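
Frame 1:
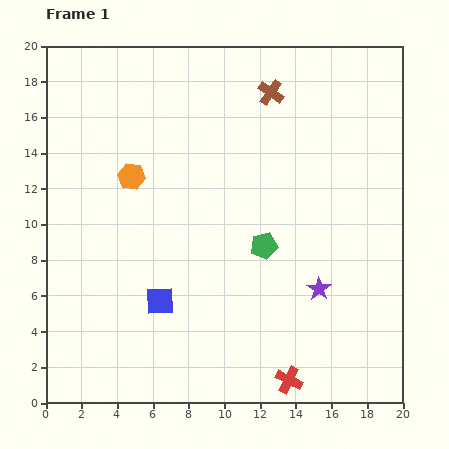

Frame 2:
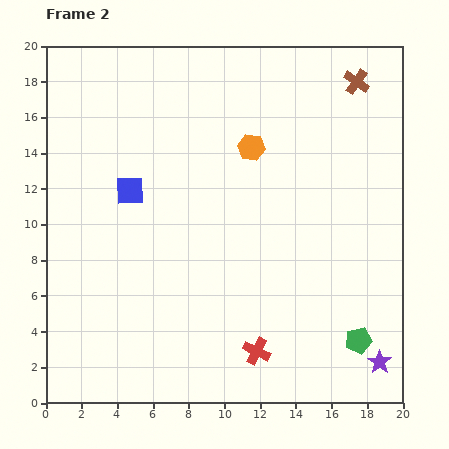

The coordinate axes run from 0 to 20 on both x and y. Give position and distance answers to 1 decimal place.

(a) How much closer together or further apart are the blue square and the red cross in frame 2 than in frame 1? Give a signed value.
+3.1

Distance in frame 1: 8.4. Distance in frame 2: 11.5.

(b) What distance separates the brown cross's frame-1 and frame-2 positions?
4.8

The brown cross moved from (12.6, 17.4) to (17.4, 18.0), a distance of √(4.8² + 0.6²) ≈ 4.8.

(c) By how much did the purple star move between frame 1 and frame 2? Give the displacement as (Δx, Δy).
(3.4, -4.1)

The purple star was at (15.3, 6.4) in frame 1 and (18.7, 2.3) in frame 2.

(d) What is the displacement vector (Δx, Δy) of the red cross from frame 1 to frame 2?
(-1.8, 1.6)

The red cross was at (13.6, 1.3) in frame 1 and (11.8, 2.9) in frame 2.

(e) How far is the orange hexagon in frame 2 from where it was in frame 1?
6.9

The orange hexagon moved from (4.8, 12.7) to (11.5, 14.3), a distance of √(6.7² + 1.6²) ≈ 6.9.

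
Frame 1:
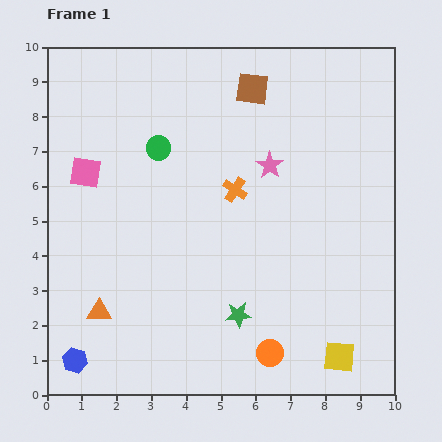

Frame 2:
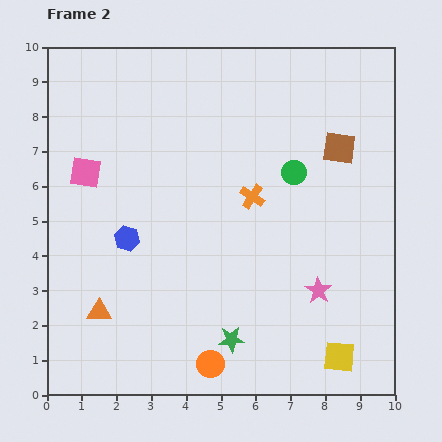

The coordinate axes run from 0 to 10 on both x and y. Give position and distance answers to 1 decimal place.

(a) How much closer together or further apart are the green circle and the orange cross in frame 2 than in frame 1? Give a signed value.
-1.1

Distance in frame 1: 2.5. Distance in frame 2: 1.4.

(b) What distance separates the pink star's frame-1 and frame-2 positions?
3.9

The pink star moved from (6.4, 6.6) to (7.8, 3.0), a distance of √(1.4² + 3.6²) ≈ 3.9.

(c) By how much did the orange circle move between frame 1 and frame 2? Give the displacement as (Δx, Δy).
(-1.7, -0.3)

The orange circle was at (6.4, 1.2) in frame 1 and (4.7, 0.9) in frame 2.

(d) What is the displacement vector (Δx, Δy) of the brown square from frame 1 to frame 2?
(2.5, -1.7)

The brown square was at (5.9, 8.8) in frame 1 and (8.4, 7.1) in frame 2.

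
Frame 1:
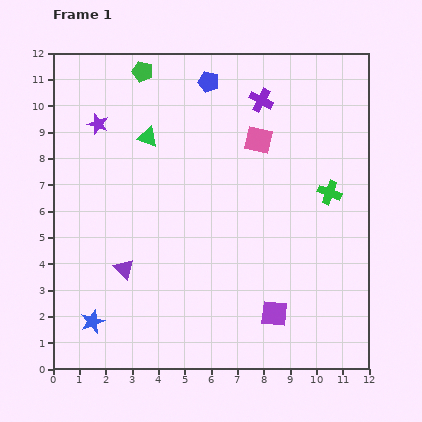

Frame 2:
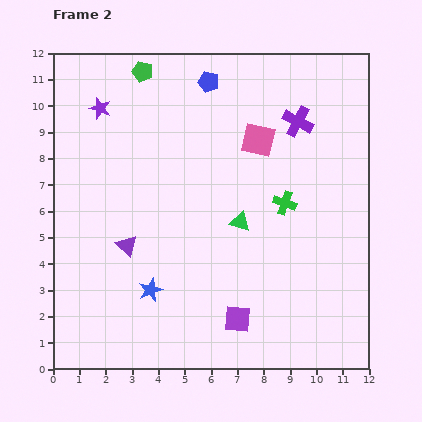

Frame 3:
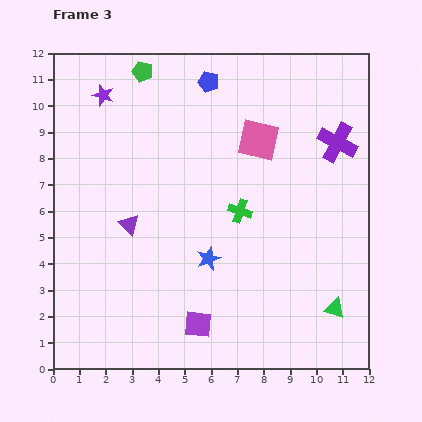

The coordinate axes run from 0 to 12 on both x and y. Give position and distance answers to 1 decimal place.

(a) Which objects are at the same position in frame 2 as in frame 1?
the green pentagon, the pink square, the blue pentagon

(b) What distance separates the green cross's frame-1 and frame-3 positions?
3.5

The green cross moved from (10.5, 6.7) to (7.1, 6.0), a distance of √(3.4² + 0.7²) ≈ 3.5.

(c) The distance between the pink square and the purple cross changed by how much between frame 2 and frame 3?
+1.3

Distance in frame 2: 1.7. Distance in frame 3: 3.0.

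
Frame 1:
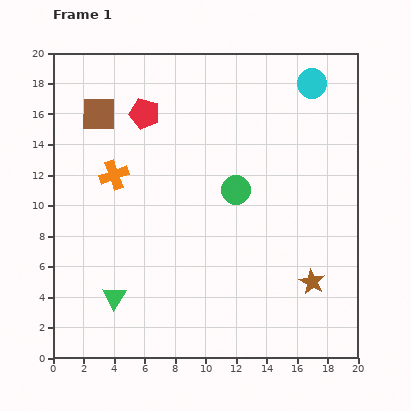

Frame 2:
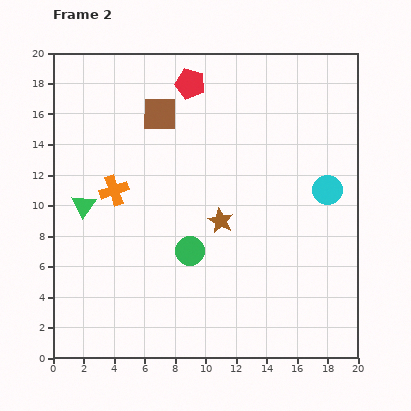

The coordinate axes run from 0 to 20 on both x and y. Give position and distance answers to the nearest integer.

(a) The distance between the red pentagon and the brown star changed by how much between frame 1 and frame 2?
-7

Distance in frame 1: 16. Distance in frame 2: 9.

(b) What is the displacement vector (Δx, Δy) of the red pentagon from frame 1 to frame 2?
(3, 2)

The red pentagon was at (6, 16) in frame 1 and (9, 18) in frame 2.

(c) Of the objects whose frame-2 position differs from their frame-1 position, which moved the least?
the orange cross

(moved 1)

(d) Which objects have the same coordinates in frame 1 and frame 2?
none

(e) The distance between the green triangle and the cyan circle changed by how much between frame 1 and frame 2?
-3

Distance in frame 1: 19. Distance in frame 2: 16.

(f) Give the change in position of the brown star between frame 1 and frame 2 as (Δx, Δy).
(-6, 4)

The brown star was at (17, 5) in frame 1 and (11, 9) in frame 2.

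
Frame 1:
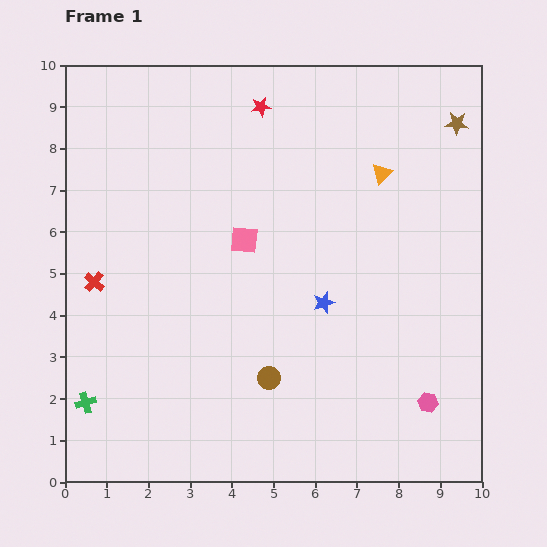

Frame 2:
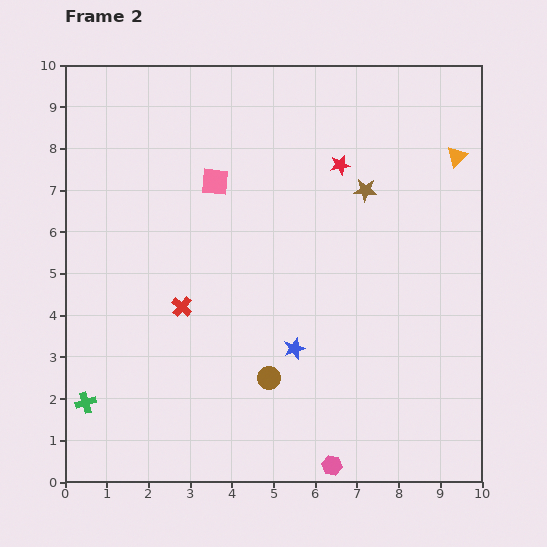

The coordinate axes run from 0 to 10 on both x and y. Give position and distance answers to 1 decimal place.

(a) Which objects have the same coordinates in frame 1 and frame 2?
the green cross, the brown circle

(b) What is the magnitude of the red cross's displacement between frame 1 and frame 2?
2.2

The red cross moved from (0.7, 4.8) to (2.8, 4.2), a distance of √(2.1² + 0.6²) ≈ 2.2.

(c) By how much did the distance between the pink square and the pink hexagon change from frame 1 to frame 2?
+1.5

Distance in frame 1: 5.9. Distance in frame 2: 7.4.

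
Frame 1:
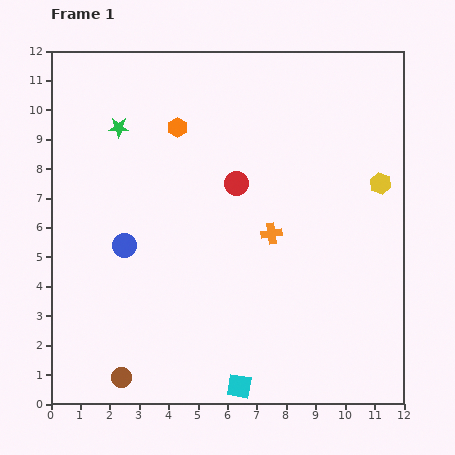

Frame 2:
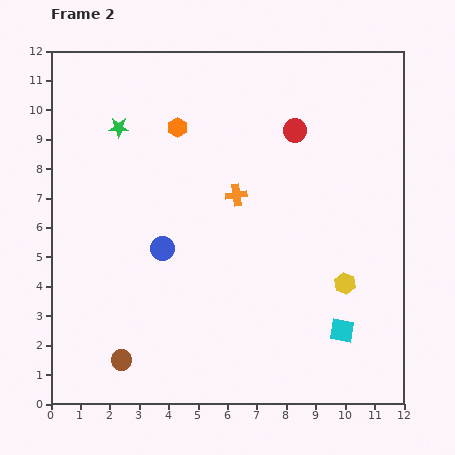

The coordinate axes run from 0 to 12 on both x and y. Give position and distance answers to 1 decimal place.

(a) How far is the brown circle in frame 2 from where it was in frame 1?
0.6

The brown circle moved from (2.4, 0.9) to (2.4, 1.5), a distance of √(0.0² + 0.6²) ≈ 0.6.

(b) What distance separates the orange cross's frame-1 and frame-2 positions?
1.8

The orange cross moved from (7.5, 5.8) to (6.3, 7.1), a distance of √(1.2² + 1.3²) ≈ 1.8.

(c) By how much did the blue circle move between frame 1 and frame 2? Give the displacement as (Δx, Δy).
(1.3, -0.1)

The blue circle was at (2.5, 5.4) in frame 1 and (3.8, 5.3) in frame 2.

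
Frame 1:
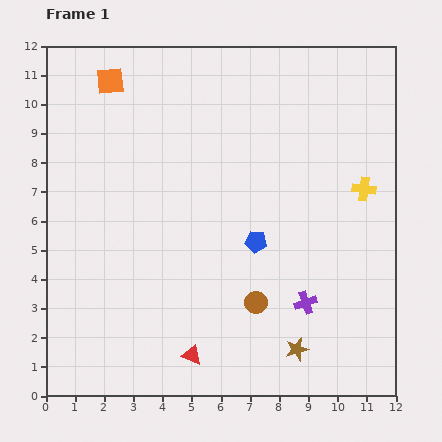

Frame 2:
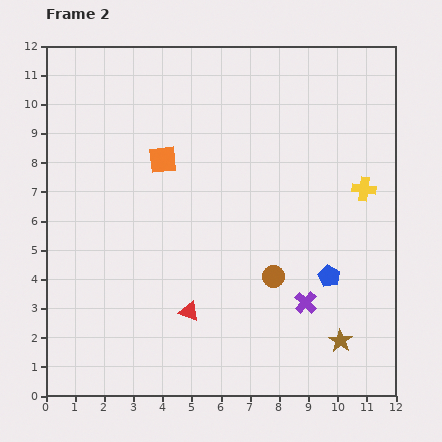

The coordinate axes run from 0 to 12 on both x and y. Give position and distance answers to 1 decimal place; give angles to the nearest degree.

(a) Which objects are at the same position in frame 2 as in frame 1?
the yellow cross, the purple cross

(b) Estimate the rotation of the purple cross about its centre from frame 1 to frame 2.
28° counter-clockwise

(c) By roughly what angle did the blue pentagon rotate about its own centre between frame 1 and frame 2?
21° clockwise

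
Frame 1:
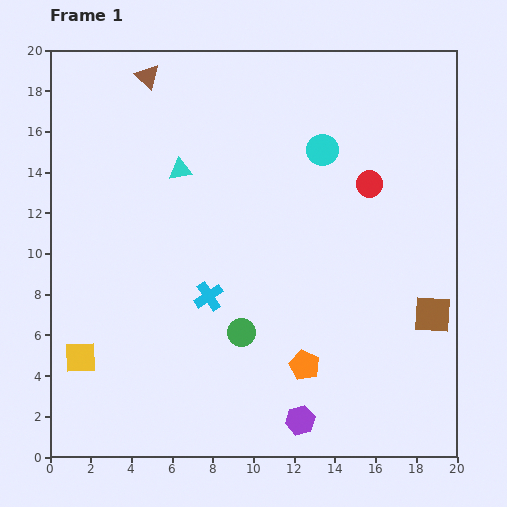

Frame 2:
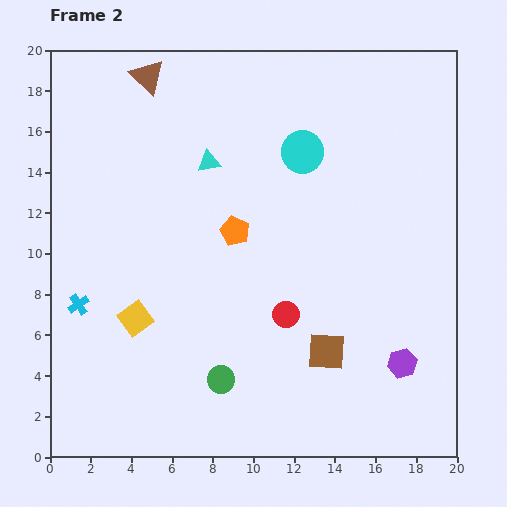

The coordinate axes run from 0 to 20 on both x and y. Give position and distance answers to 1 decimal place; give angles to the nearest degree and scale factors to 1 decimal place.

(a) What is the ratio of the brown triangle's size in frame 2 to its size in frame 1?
1.4×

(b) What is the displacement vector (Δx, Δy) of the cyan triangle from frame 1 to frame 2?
(1.4, 0.4)

The cyan triangle was at (6.4, 14.1) in frame 1 and (7.8, 14.5) in frame 2.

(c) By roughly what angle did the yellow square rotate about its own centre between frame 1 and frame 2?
33° counter-clockwise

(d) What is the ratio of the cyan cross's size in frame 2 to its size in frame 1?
0.7×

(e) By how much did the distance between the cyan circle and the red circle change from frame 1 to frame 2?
+5.1

Distance in frame 1: 2.9. Distance in frame 2: 8.0.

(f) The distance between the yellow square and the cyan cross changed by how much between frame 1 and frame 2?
-4.1

Distance in frame 1: 7.0. Distance in frame 2: 2.9.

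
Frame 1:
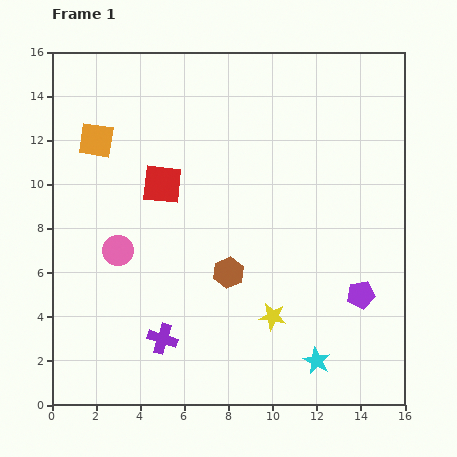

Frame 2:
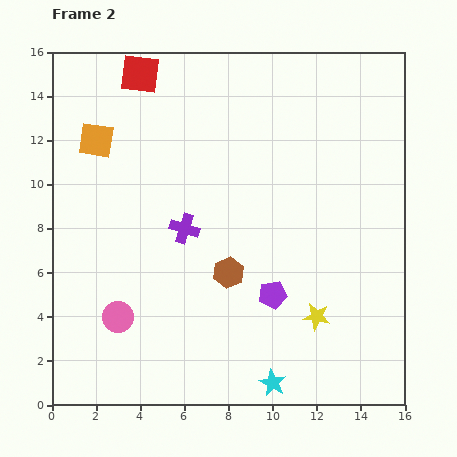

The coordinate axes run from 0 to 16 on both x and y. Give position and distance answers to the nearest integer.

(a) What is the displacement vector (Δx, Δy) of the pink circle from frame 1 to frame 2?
(0, -3)

The pink circle was at (3, 7) in frame 1 and (3, 4) in frame 2.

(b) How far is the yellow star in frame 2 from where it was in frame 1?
2

The yellow star moved from (10, 4) to (12, 4), a distance of √(2² + 0²) ≈ 2.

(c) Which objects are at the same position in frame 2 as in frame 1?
the brown hexagon, the orange square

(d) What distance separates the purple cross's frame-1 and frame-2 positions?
5

The purple cross moved from (5, 3) to (6, 8), a distance of √(1² + 5²) ≈ 5.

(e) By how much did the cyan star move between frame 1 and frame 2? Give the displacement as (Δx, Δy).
(-2, -1)

The cyan star was at (12, 2) in frame 1 and (10, 1) in frame 2.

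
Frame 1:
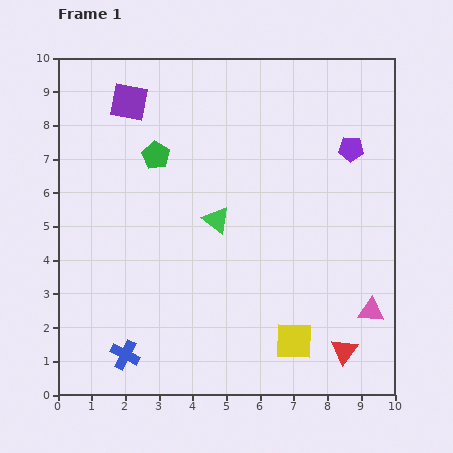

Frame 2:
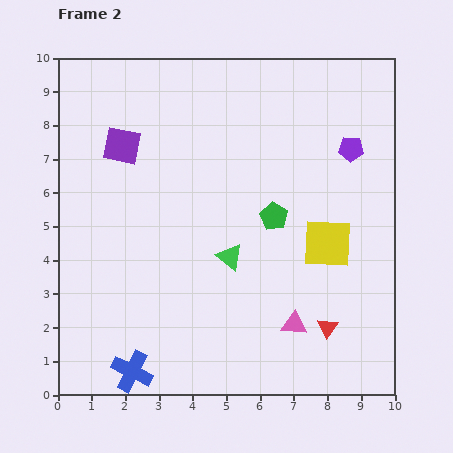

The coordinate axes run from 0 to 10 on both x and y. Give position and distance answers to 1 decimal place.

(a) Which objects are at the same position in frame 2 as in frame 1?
the purple pentagon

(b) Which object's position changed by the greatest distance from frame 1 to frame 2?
the green pentagon

(moved 3.9; next 3.1)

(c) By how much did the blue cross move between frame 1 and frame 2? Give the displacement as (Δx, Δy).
(0.2, -0.5)

The blue cross was at (2.0, 1.2) in frame 1 and (2.2, 0.7) in frame 2.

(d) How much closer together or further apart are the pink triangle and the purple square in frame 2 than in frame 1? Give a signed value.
-2.1

Distance in frame 1: 9.5. Distance in frame 2: 7.4.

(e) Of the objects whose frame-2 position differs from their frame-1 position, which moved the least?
the blue cross

(moved 0.5)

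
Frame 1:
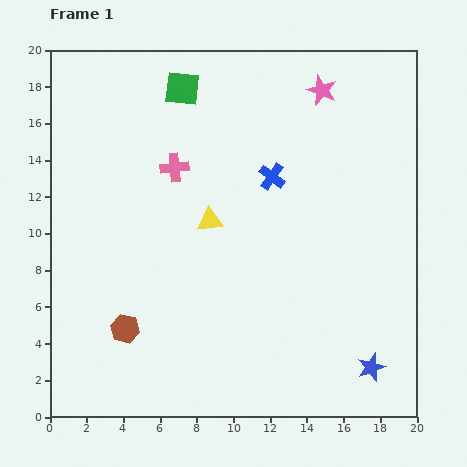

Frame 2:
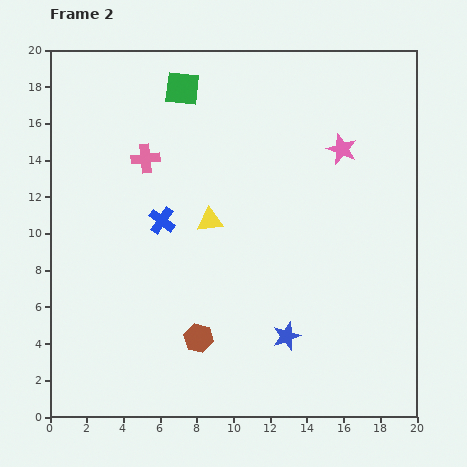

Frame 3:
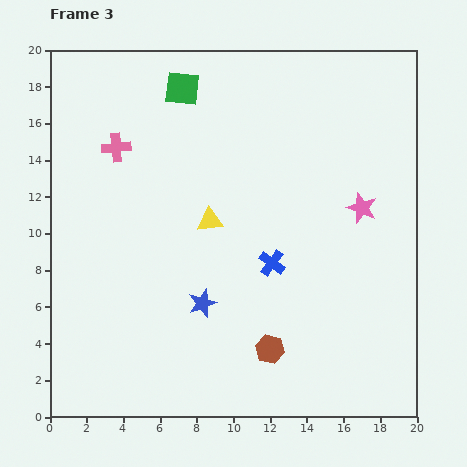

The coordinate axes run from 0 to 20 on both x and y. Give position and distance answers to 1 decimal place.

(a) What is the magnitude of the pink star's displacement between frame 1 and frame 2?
3.4

The pink star moved from (14.8, 17.8) to (15.9, 14.6), a distance of √(1.1² + 3.2²) ≈ 3.4.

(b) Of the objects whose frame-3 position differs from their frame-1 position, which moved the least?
the pink cross

(moved 3.4)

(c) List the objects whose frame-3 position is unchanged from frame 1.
the green square, the yellow triangle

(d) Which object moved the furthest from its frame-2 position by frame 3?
the blue cross

(moved 6.4; next 4.9)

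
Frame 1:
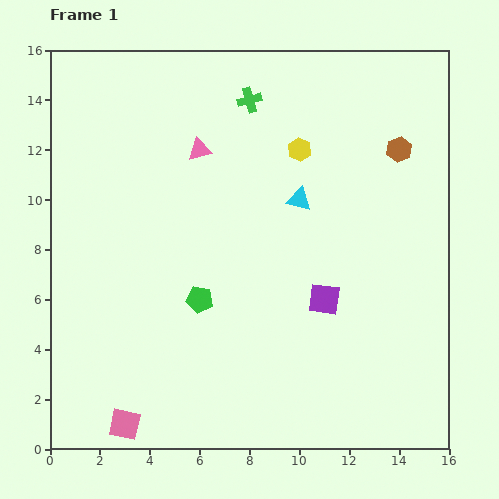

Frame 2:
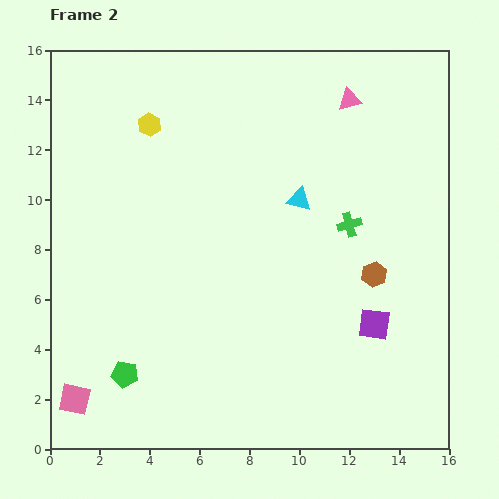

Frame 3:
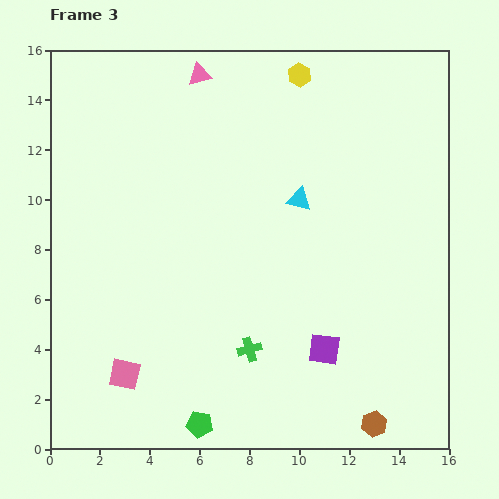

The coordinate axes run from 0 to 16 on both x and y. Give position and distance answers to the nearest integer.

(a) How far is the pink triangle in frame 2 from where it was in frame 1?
6

The pink triangle moved from (6, 12) to (12, 14), a distance of √(6² + 2²) ≈ 6.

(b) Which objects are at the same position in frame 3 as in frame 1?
the cyan triangle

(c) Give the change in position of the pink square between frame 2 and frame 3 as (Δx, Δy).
(2, 1)

The pink square was at (1, 2) in frame 2 and (3, 3) in frame 3.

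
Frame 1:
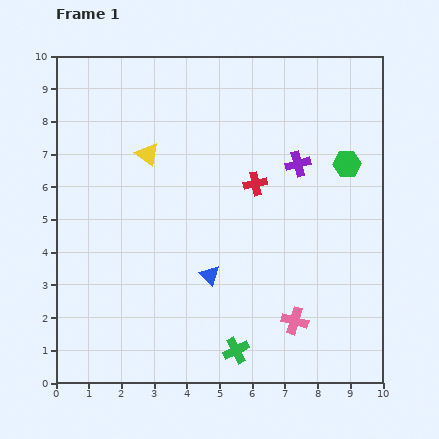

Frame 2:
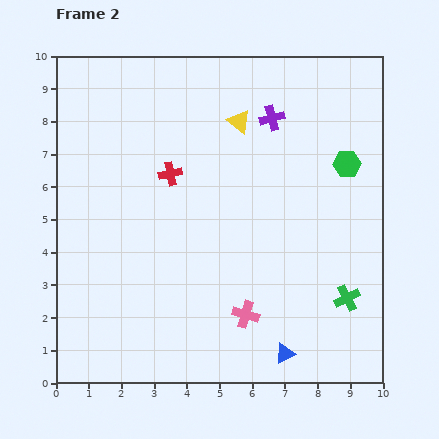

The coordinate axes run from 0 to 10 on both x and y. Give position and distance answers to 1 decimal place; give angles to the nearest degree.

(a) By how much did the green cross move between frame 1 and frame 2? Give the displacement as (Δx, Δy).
(3.4, 1.6)

The green cross was at (5.5, 1.0) in frame 1 and (8.9, 2.6) in frame 2.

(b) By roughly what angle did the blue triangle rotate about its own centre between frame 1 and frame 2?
48° clockwise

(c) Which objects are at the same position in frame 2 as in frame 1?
the green hexagon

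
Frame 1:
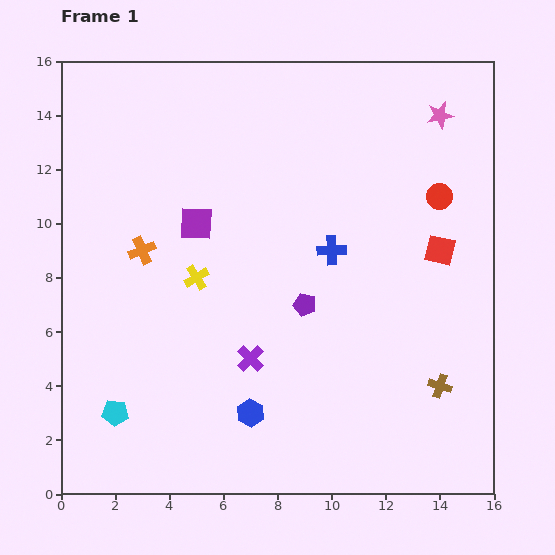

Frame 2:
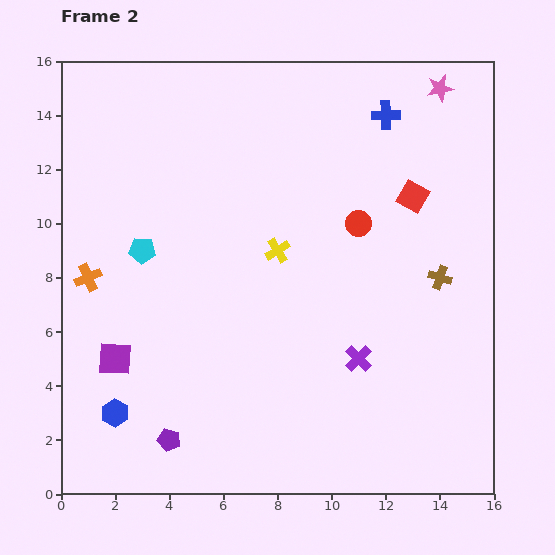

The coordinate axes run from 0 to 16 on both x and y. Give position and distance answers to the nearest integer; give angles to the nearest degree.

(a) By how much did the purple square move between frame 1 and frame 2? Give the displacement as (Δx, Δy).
(-3, -5)

The purple square was at (5, 10) in frame 1 and (2, 5) in frame 2.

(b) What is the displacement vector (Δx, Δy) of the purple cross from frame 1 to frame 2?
(4, 0)

The purple cross was at (7, 5) in frame 1 and (11, 5) in frame 2.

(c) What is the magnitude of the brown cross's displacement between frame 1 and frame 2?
4

The brown cross moved from (14, 4) to (14, 8), a distance of √(0² + 4²) ≈ 4.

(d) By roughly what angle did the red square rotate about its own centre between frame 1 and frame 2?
17° clockwise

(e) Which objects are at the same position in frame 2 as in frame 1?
none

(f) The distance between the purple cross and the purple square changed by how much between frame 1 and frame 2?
+4

Distance in frame 1: 5. Distance in frame 2: 9.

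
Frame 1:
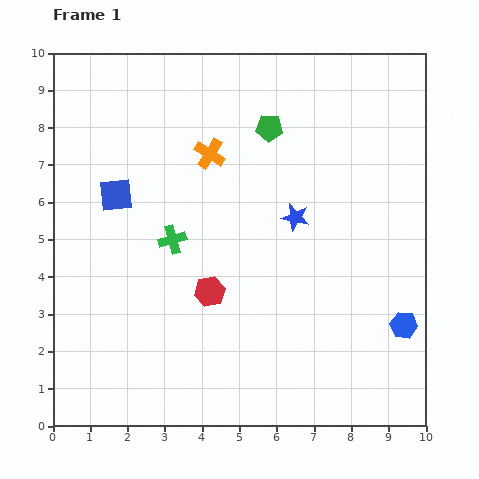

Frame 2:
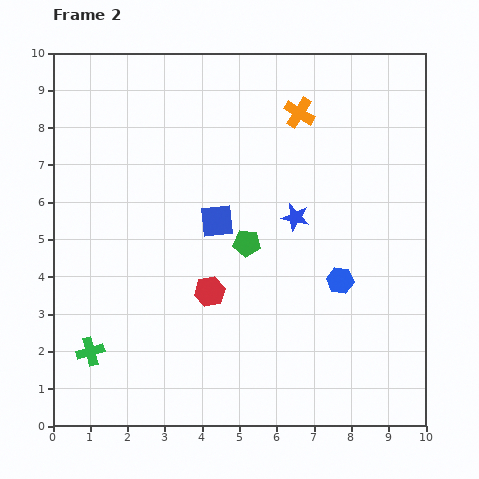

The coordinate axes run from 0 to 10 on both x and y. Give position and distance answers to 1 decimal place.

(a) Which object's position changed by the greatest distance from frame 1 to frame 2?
the green cross

(moved 3.7; next 3.2)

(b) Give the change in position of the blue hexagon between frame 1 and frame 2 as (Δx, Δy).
(-1.7, 1.2)

The blue hexagon was at (9.4, 2.7) in frame 1 and (7.7, 3.9) in frame 2.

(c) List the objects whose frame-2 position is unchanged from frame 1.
the blue star, the red hexagon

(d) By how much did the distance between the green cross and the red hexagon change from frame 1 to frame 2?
+1.9

Distance in frame 1: 1.7. Distance in frame 2: 3.6.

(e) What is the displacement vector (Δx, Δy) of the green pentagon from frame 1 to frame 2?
(-0.6, -3.1)

The green pentagon was at (5.8, 8.0) in frame 1 and (5.2, 4.9) in frame 2.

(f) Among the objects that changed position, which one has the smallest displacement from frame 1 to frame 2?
the blue hexagon

(moved 2.1)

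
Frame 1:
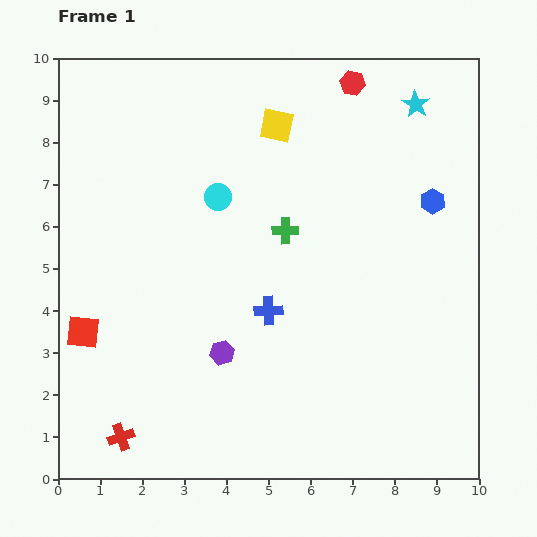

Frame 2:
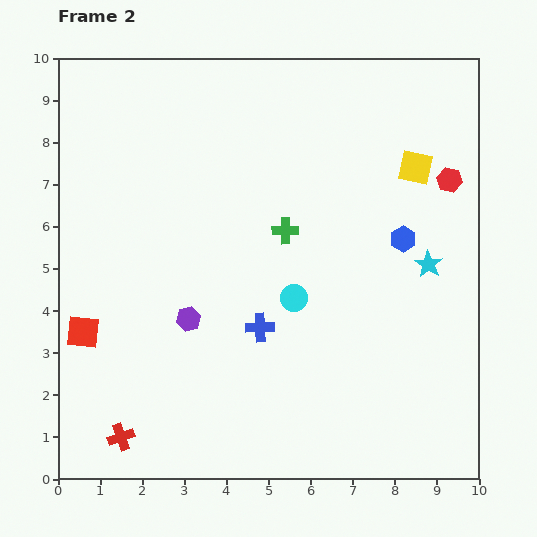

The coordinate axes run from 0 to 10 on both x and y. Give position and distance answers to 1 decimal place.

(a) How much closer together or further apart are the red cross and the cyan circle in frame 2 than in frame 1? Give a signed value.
-0.8

Distance in frame 1: 6.1. Distance in frame 2: 5.3.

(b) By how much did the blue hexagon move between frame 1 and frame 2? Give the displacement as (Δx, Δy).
(-0.7, -0.9)

The blue hexagon was at (8.9, 6.6) in frame 1 and (8.2, 5.7) in frame 2.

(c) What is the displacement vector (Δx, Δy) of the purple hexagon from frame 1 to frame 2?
(-0.8, 0.8)

The purple hexagon was at (3.9, 3.0) in frame 1 and (3.1, 3.8) in frame 2.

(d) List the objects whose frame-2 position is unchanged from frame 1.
the green cross, the red square, the red cross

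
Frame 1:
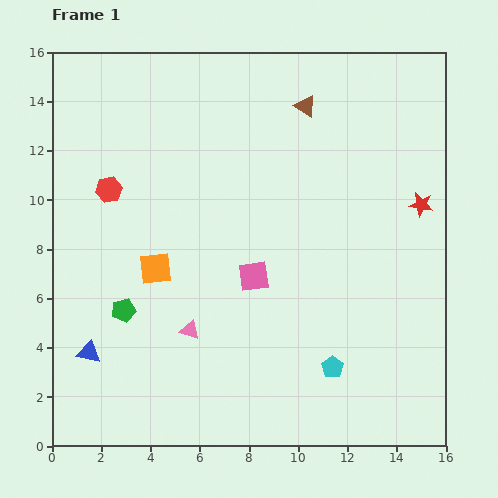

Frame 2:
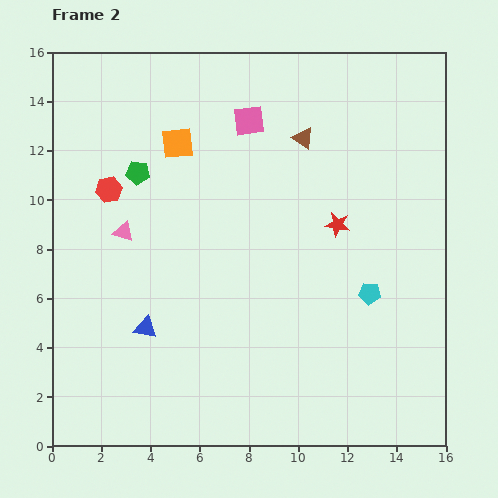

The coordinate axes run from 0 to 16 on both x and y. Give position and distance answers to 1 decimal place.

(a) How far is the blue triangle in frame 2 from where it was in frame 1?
2.5

The blue triangle moved from (1.5, 3.8) to (3.8, 4.8), a distance of √(2.3² + 1.0²) ≈ 2.5.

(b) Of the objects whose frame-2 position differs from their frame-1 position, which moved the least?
the brown triangle

(moved 1.3)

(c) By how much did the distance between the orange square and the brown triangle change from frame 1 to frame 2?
-3.9

Distance in frame 1: 9.0. Distance in frame 2: 5.1.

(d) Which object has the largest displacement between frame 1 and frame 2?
the pink square

(moved 6.3; next 5.6)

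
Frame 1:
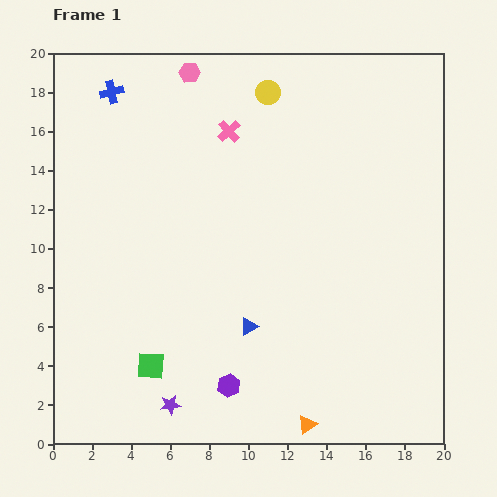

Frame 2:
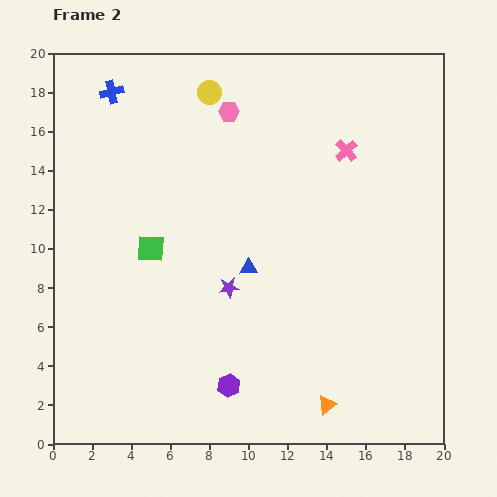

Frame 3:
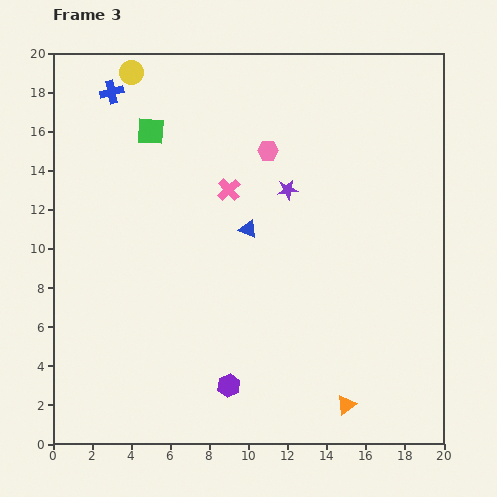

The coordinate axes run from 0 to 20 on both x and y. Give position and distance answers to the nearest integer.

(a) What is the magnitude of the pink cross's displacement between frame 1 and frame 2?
6

The pink cross moved from (9, 16) to (15, 15), a distance of √(6² + 1²) ≈ 6.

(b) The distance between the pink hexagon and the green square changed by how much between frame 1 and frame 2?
-7

Distance in frame 1: 15. Distance in frame 2: 8.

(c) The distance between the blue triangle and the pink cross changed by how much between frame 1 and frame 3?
-8

Distance in frame 1: 10. Distance in frame 3: 2.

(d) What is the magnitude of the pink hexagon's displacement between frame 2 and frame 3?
3

The pink hexagon moved from (9, 17) to (11, 15), a distance of √(2² + 2²) ≈ 3.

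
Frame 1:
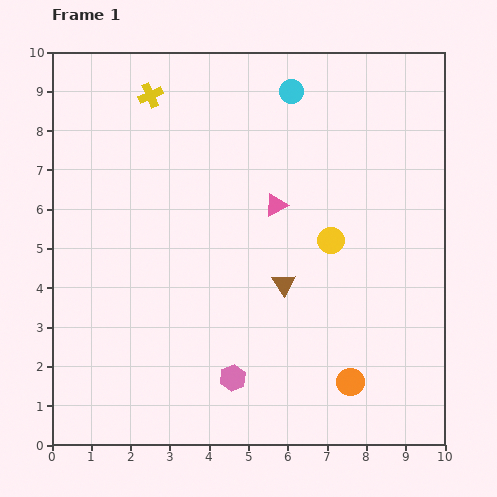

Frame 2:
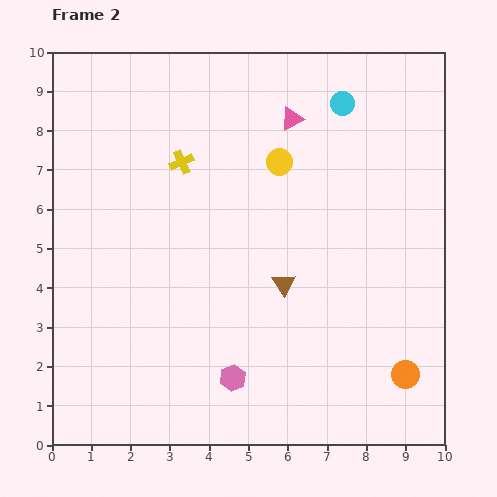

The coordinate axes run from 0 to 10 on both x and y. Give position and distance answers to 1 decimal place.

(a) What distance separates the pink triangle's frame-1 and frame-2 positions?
2.2

The pink triangle moved from (5.7, 6.1) to (6.1, 8.3), a distance of √(0.4² + 2.2²) ≈ 2.2.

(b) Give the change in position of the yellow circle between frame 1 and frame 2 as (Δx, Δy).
(-1.3, 2.0)

The yellow circle was at (7.1, 5.2) in frame 1 and (5.8, 7.2) in frame 2.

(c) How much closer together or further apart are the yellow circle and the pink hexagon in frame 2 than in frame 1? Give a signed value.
+1.3

Distance in frame 1: 4.3. Distance in frame 2: 5.6.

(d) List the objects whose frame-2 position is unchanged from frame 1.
the pink hexagon, the brown triangle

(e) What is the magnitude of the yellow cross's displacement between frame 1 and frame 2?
1.9

The yellow cross moved from (2.5, 8.9) to (3.3, 7.2), a distance of √(0.8² + 1.7²) ≈ 1.9.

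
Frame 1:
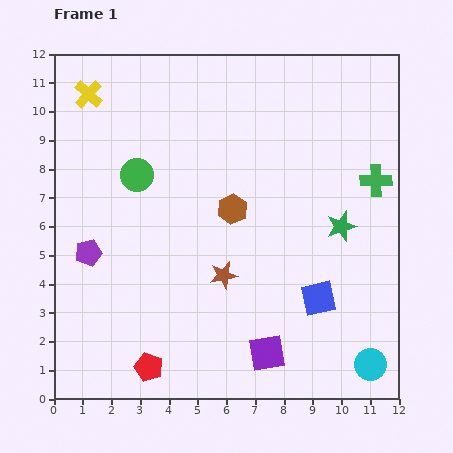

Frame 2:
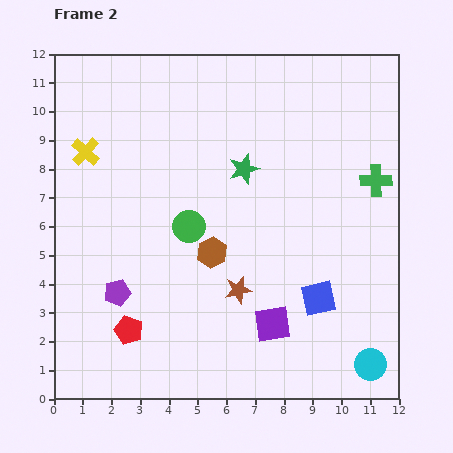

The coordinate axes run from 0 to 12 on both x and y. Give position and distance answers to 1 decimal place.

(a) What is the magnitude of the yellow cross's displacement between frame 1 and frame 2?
2.0

The yellow cross moved from (1.2, 10.6) to (1.1, 8.6), a distance of √(0.1² + 2.0²) ≈ 2.0.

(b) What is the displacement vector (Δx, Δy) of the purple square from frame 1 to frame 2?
(0.2, 1.0)

The purple square was at (7.4, 1.6) in frame 1 and (7.6, 2.6) in frame 2.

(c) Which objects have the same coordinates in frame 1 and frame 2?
the blue square, the green cross, the cyan circle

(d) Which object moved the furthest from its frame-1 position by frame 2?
the green star

(moved 3.9; next 2.5)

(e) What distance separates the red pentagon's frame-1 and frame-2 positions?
1.5

The red pentagon moved from (3.3, 1.1) to (2.6, 2.4), a distance of √(0.7² + 1.3²) ≈ 1.5.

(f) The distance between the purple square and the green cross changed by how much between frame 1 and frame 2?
-0.9

Distance in frame 1: 7.1. Distance in frame 2: 6.2.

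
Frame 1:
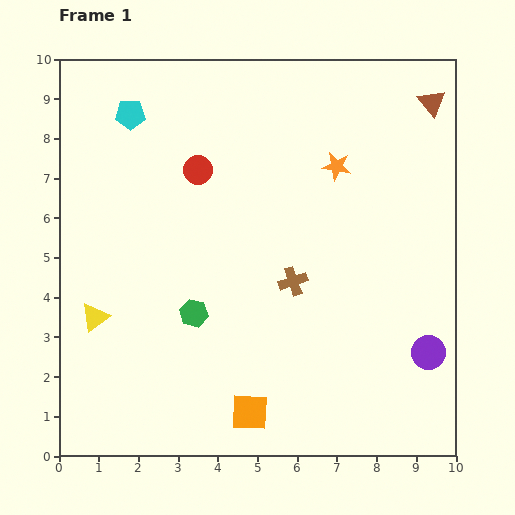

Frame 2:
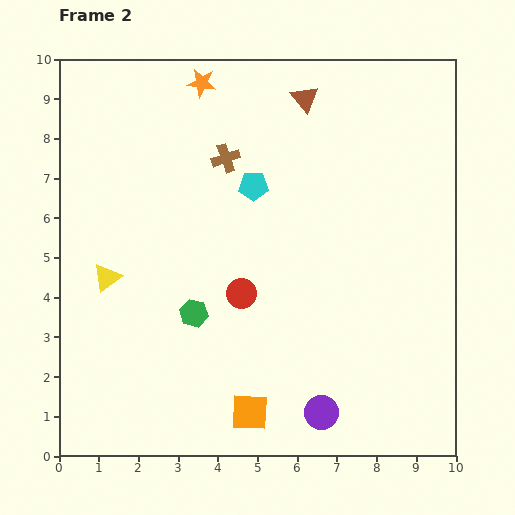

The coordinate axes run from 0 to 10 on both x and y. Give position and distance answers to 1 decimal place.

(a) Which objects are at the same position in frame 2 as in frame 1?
the orange square, the green hexagon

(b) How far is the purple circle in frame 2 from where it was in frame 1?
3.1

The purple circle moved from (9.3, 2.6) to (6.6, 1.1), a distance of √(2.7² + 1.5²) ≈ 3.1.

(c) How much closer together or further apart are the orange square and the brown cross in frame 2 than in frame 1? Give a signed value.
+2.9

Distance in frame 1: 3.5. Distance in frame 2: 6.4.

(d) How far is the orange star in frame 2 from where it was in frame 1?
4.0

The orange star moved from (7.0, 7.3) to (3.6, 9.4), a distance of √(3.4² + 2.1²) ≈ 4.0.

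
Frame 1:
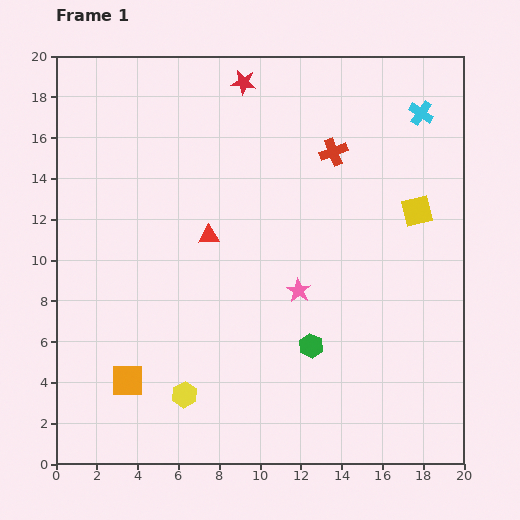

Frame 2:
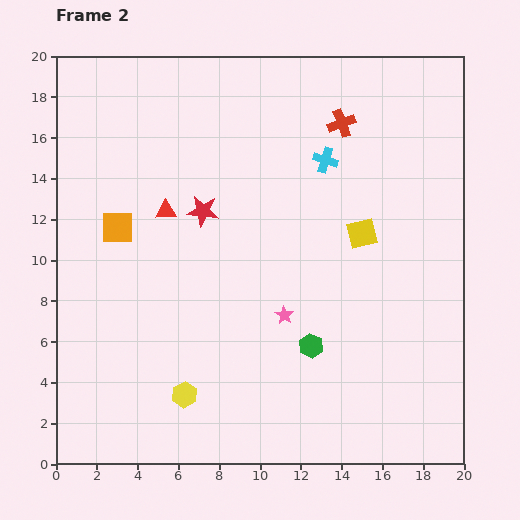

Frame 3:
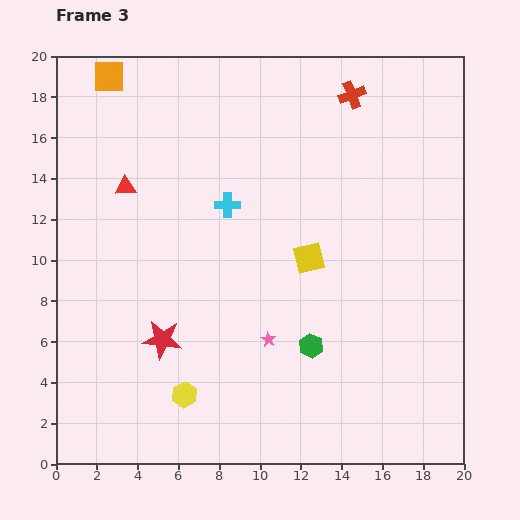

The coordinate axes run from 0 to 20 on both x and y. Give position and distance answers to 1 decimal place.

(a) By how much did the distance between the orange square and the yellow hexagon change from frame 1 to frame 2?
+5.9

Distance in frame 1: 2.9. Distance in frame 2: 8.8.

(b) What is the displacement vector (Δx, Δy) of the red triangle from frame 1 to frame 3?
(-4.1, 2.4)

The red triangle was at (7.5, 11.2) in frame 1 and (3.4, 13.6) in frame 3.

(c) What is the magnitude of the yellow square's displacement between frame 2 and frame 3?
2.9

The yellow square moved from (15.0, 11.3) to (12.4, 10.1), a distance of √(2.6² + 1.2²) ≈ 2.9.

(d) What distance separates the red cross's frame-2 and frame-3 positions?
1.5

The red cross moved from (14.0, 16.7) to (14.5, 18.1), a distance of √(0.5² + 1.4²) ≈ 1.5.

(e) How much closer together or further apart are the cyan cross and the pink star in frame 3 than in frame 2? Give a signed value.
-1.0

Distance in frame 2: 7.9. Distance in frame 3: 6.9.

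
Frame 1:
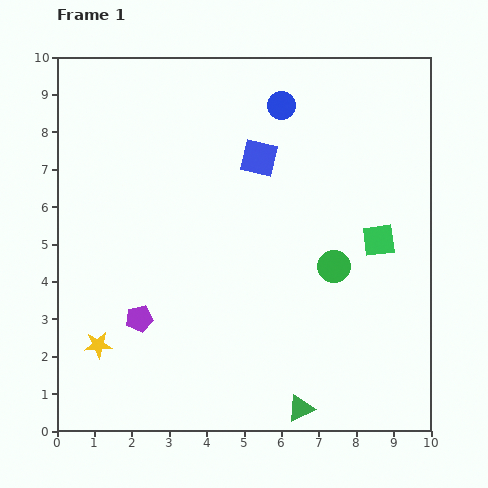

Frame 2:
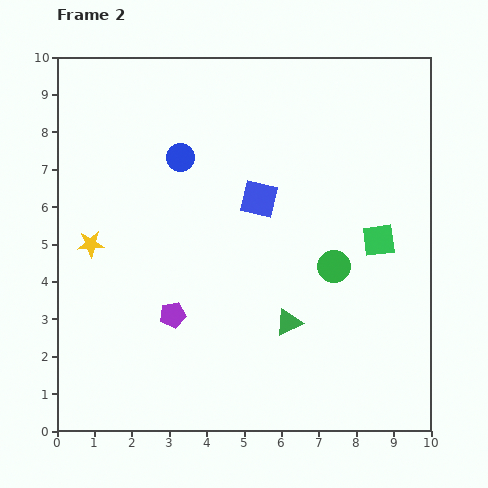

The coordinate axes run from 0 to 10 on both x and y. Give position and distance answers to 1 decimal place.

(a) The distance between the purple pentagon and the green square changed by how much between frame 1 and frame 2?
-0.8

Distance in frame 1: 6.7. Distance in frame 2: 5.9.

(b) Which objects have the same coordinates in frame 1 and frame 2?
the green square, the green circle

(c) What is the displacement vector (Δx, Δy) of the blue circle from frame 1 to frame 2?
(-2.7, -1.4)

The blue circle was at (6.0, 8.7) in frame 1 and (3.3, 7.3) in frame 2.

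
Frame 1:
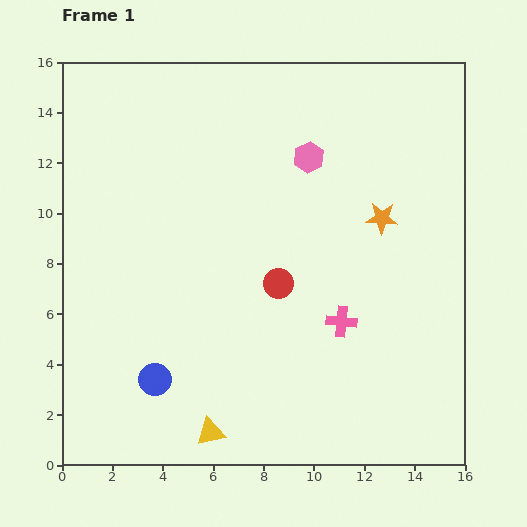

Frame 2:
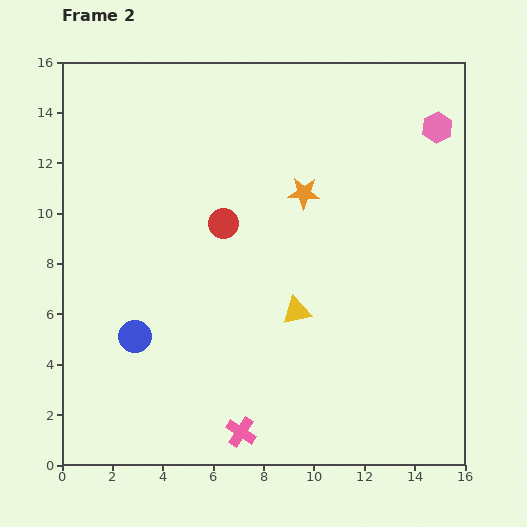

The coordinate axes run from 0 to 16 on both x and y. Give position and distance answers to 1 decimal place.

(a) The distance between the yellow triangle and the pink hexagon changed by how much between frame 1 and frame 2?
-2.4

Distance in frame 1: 11.6. Distance in frame 2: 9.2.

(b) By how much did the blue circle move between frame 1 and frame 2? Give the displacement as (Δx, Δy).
(-0.8, 1.7)

The blue circle was at (3.7, 3.4) in frame 1 and (2.9, 5.1) in frame 2.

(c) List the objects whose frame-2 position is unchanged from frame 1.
none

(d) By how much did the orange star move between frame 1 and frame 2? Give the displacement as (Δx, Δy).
(-3.1, 1.0)

The orange star was at (12.7, 9.8) in frame 1 and (9.6, 10.8) in frame 2.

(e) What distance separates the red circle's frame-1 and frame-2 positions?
3.3

The red circle moved from (8.6, 7.2) to (6.4, 9.6), a distance of √(2.2² + 2.4²) ≈ 3.3.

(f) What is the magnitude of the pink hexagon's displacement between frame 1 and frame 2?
5.2

The pink hexagon moved from (9.8, 12.2) to (14.9, 13.4), a distance of √(5.1² + 1.2²) ≈ 5.2.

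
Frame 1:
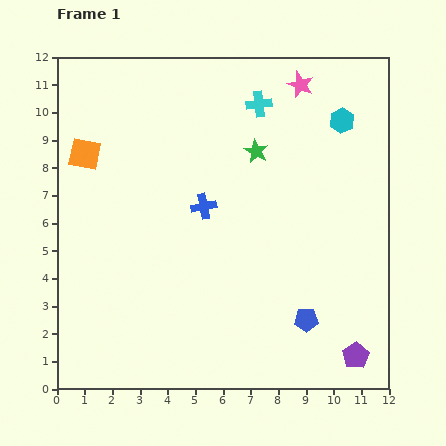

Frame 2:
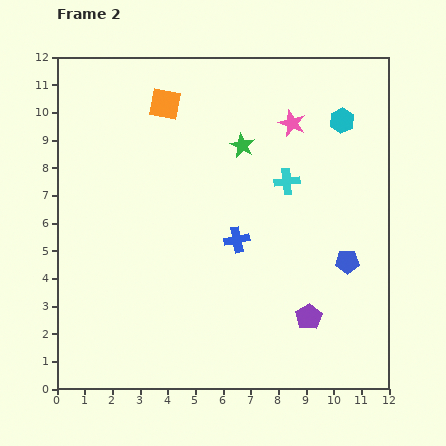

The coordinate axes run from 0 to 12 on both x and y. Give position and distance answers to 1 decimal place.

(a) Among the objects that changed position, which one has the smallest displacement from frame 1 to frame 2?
the green star

(moved 0.5)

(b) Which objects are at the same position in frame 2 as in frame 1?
the cyan hexagon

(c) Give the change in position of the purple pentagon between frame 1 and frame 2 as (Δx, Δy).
(-1.7, 1.4)

The purple pentagon was at (10.8, 1.2) in frame 1 and (9.1, 2.6) in frame 2.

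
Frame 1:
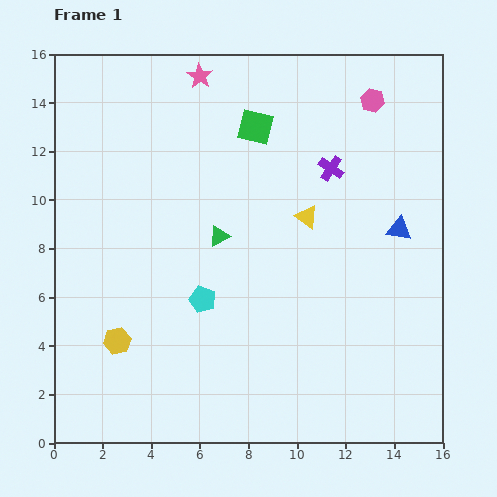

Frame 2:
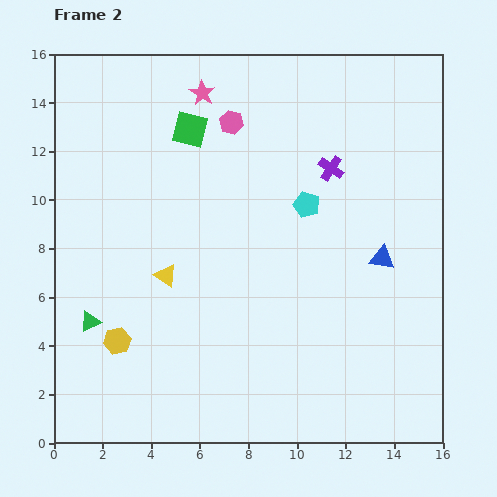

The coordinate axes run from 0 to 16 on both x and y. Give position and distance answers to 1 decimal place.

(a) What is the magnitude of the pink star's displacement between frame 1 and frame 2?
0.7

The pink star moved from (6.0, 15.1) to (6.1, 14.4), a distance of √(0.1² + 0.7²) ≈ 0.7.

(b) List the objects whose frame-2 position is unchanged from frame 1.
the purple cross, the yellow hexagon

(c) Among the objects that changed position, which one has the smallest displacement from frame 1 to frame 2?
the pink star

(moved 0.7)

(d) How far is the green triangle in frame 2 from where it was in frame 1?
6.4

The green triangle moved from (6.8, 8.5) to (1.5, 5.0), a distance of √(5.3² + 3.5²) ≈ 6.4.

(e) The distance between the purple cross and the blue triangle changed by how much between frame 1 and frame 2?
+0.5

Distance in frame 1: 3.8. Distance in frame 2: 4.3.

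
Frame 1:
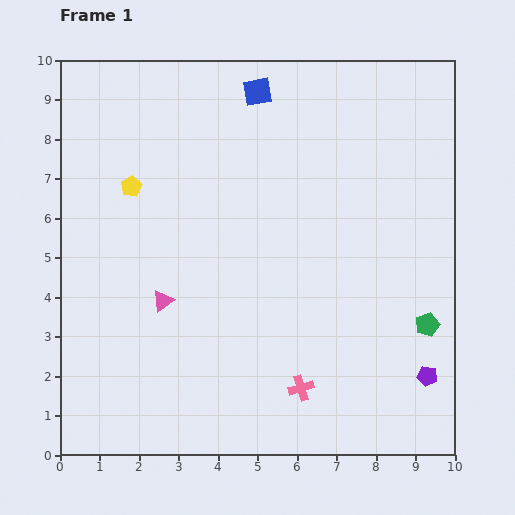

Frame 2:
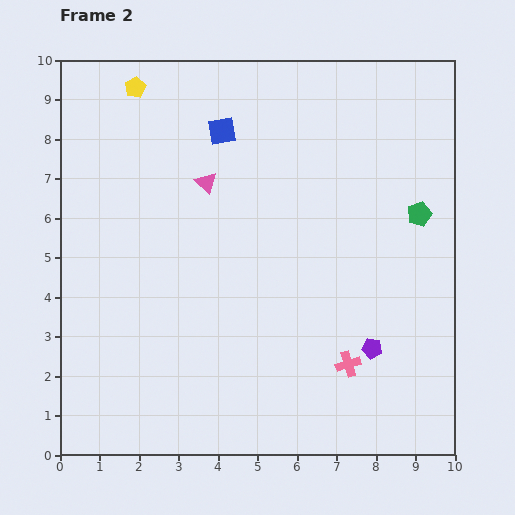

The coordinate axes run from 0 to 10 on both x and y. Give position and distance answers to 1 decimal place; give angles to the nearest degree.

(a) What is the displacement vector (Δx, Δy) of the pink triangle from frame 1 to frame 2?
(1.1, 3.0)

The pink triangle was at (2.6, 3.9) in frame 1 and (3.7, 6.9) in frame 2.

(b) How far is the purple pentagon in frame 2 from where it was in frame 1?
1.6

The purple pentagon moved from (9.3, 2.0) to (7.9, 2.7), a distance of √(1.4² + 0.7²) ≈ 1.6.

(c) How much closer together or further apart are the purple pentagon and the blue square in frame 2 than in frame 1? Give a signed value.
-1.7

Distance in frame 1: 8.4. Distance in frame 2: 6.7.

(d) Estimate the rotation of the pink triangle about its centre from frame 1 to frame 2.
38° counter-clockwise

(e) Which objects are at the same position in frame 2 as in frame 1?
none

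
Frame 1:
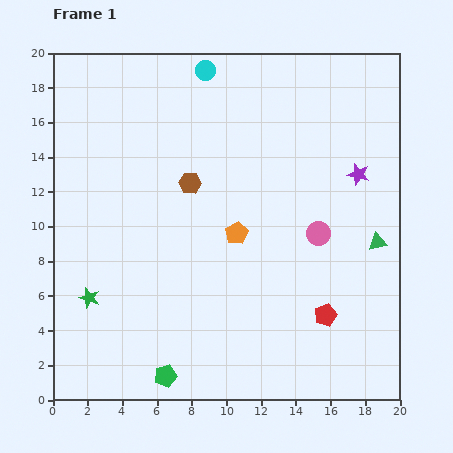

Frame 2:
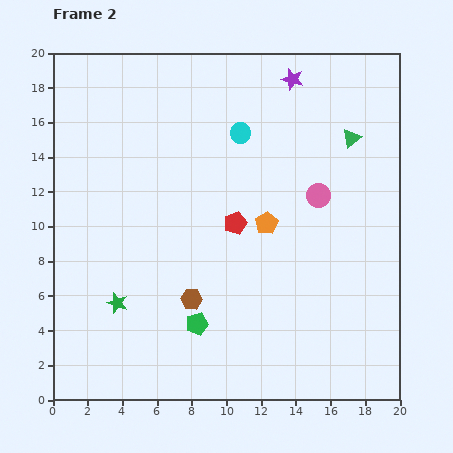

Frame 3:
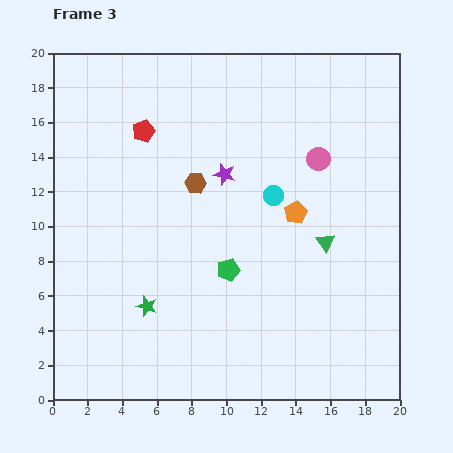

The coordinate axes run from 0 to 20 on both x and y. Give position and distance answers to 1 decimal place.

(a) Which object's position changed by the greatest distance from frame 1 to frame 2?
the red pentagon

(moved 7.4; next 6.7)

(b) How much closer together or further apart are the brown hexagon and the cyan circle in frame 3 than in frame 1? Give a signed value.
-2.0

Distance in frame 1: 6.6. Distance in frame 3: 4.6.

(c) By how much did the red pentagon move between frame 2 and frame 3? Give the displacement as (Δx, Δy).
(-5.3, 5.3)

The red pentagon was at (10.5, 10.2) in frame 2 and (5.2, 15.5) in frame 3.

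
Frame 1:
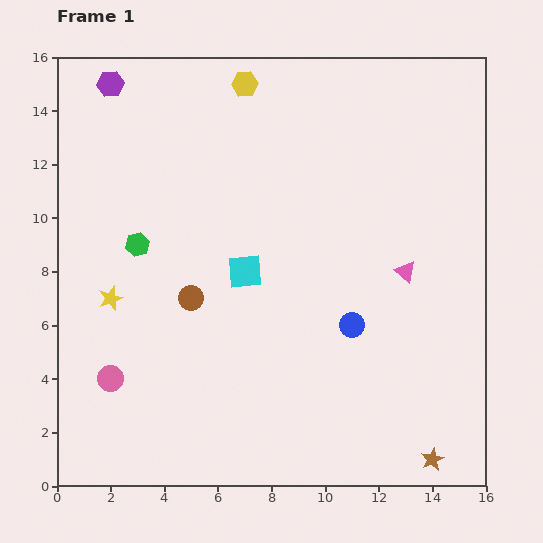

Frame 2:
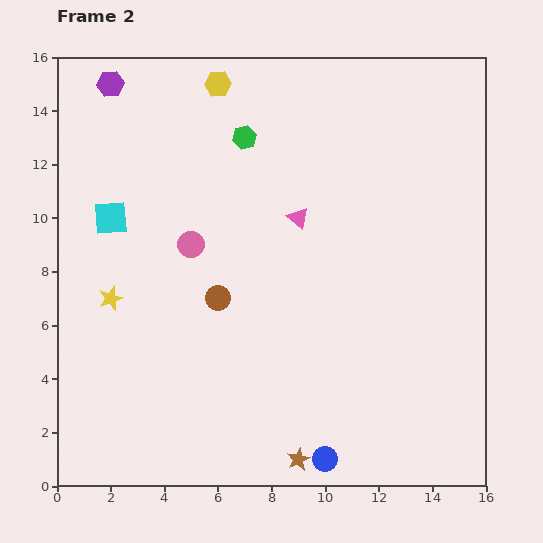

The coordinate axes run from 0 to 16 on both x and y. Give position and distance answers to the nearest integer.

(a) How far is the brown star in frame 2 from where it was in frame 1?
5

The brown star moved from (14, 1) to (9, 1), a distance of √(5² + 0²) ≈ 5.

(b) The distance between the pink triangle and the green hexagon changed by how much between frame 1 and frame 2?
-6

Distance in frame 1: 10. Distance in frame 2: 4.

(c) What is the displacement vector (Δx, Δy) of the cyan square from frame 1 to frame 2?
(-5, 2)

The cyan square was at (7, 8) in frame 1 and (2, 10) in frame 2.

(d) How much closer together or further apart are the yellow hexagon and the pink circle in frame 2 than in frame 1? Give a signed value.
-6

Distance in frame 1: 12. Distance in frame 2: 6.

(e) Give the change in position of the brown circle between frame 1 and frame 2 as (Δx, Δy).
(1, 0)

The brown circle was at (5, 7) in frame 1 and (6, 7) in frame 2.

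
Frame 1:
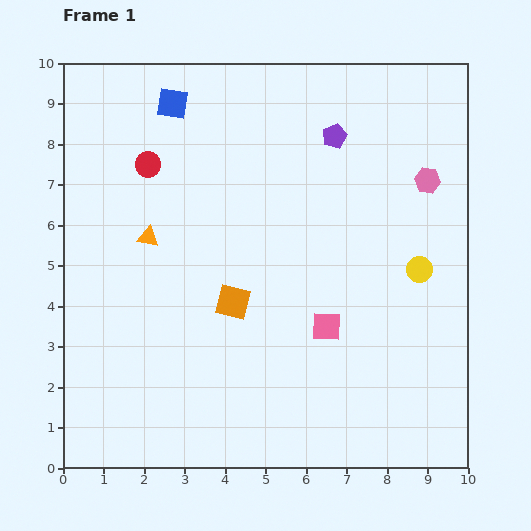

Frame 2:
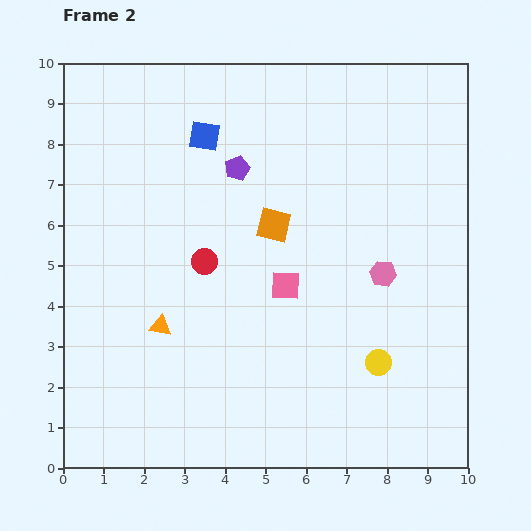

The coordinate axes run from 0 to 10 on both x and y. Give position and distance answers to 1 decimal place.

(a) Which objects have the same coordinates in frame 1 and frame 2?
none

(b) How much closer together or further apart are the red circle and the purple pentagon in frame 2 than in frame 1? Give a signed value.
-2.3

Distance in frame 1: 4.7. Distance in frame 2: 2.4.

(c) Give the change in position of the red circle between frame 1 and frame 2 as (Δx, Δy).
(1.4, -2.4)

The red circle was at (2.1, 7.5) in frame 1 and (3.5, 5.1) in frame 2.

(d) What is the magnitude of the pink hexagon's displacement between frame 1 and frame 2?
2.5

The pink hexagon moved from (9.0, 7.1) to (7.9, 4.8), a distance of √(1.1² + 2.3²) ≈ 2.5.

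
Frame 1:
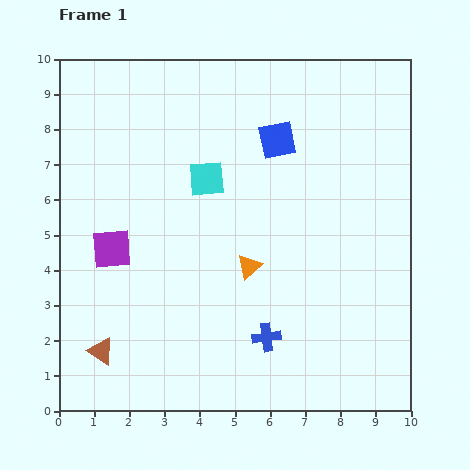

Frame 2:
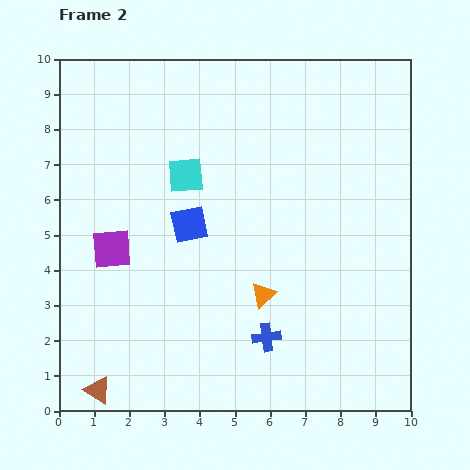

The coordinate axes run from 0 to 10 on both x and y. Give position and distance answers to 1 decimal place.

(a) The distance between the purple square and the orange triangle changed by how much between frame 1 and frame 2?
+0.6

Distance in frame 1: 3.9. Distance in frame 2: 4.5.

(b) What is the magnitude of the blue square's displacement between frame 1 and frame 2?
3.5

The blue square moved from (6.2, 7.7) to (3.7, 5.3), a distance of √(2.5² + 2.4²) ≈ 3.5.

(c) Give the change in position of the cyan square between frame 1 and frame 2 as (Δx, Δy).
(-0.6, 0.1)

The cyan square was at (4.2, 6.6) in frame 1 and (3.6, 6.7) in frame 2.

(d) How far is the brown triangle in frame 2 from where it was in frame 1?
1.1

The brown triangle moved from (1.2, 1.7) to (1.1, 0.6), a distance of √(0.1² + 1.1²) ≈ 1.1.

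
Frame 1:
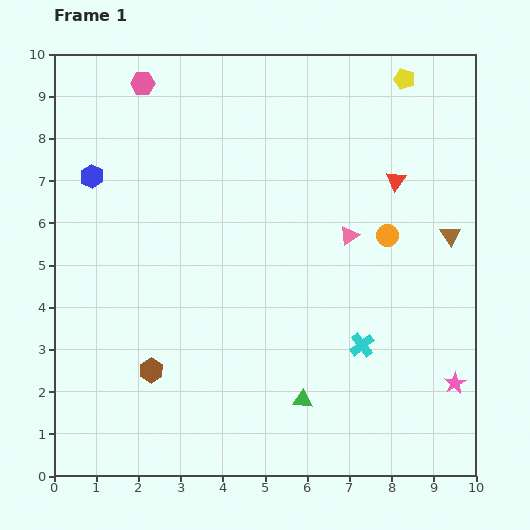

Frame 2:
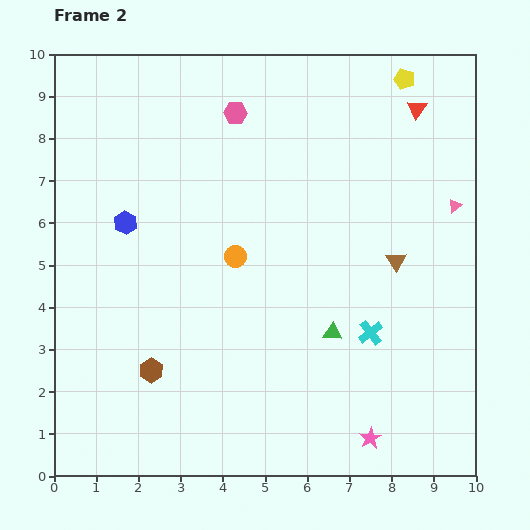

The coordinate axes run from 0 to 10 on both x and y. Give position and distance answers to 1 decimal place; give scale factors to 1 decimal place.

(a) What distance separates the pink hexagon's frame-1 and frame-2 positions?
2.3

The pink hexagon moved from (2.1, 9.3) to (4.3, 8.6), a distance of √(2.2² + 0.7²) ≈ 2.3.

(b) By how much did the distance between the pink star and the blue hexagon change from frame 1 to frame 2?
-2.2

Distance in frame 1: 9.9. Distance in frame 2: 7.7.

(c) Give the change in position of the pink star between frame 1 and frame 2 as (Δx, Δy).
(-2.0, -1.3)

The pink star was at (9.5, 2.2) in frame 1 and (7.5, 0.9) in frame 2.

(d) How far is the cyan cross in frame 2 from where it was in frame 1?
0.4

The cyan cross moved from (7.3, 3.1) to (7.5, 3.4), a distance of √(0.2² + 0.3²) ≈ 0.4.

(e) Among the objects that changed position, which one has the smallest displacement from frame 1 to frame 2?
the cyan cross

(moved 0.4)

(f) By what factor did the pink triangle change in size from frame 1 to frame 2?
0.7×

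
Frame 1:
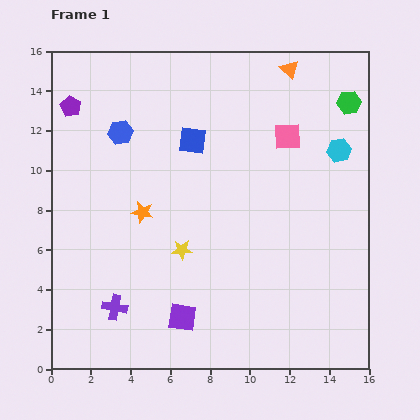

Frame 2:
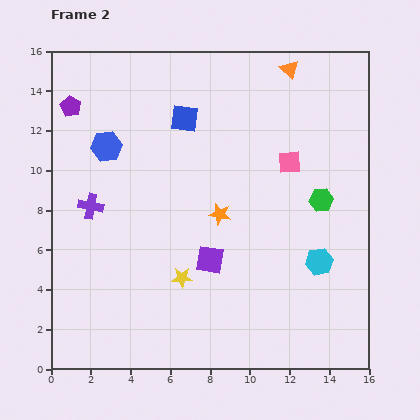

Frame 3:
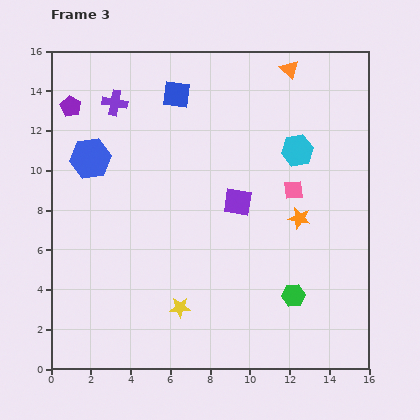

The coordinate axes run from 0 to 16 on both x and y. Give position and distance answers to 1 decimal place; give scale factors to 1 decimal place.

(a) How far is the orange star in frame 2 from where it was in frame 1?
3.9

The orange star moved from (4.6, 7.9) to (8.5, 7.8), a distance of √(3.9² + 0.1²) ≈ 3.9.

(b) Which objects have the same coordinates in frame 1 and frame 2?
the purple pentagon, the orange triangle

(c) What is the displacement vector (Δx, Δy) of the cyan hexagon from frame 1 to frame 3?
(-2.1, 0.0)

The cyan hexagon was at (14.5, 11.0) in frame 1 and (12.4, 11.0) in frame 3.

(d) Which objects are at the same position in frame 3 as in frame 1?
the purple pentagon, the orange triangle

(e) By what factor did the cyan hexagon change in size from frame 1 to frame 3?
1.3×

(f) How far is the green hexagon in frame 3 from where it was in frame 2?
5.0

The green hexagon moved from (13.6, 8.5) to (12.2, 3.7), a distance of √(1.4² + 4.8²) ≈ 5.0.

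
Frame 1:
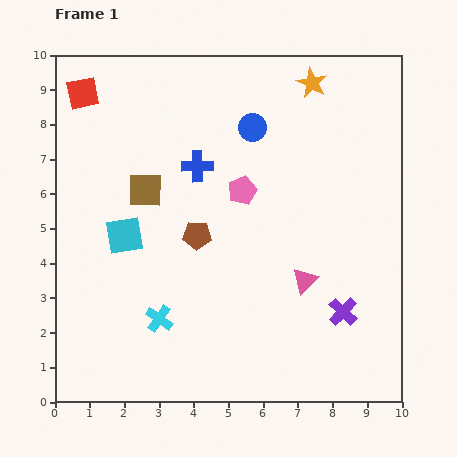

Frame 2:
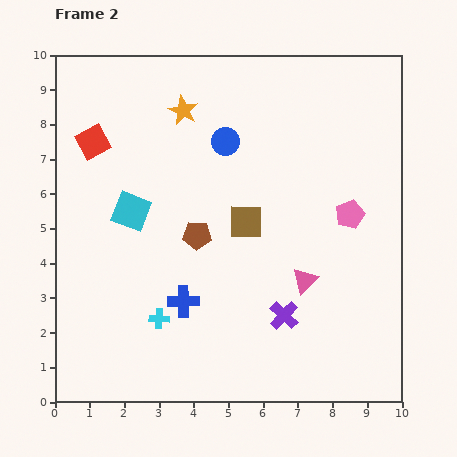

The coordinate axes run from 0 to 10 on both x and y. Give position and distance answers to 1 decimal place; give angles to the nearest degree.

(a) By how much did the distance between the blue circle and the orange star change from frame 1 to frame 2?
-0.6

Distance in frame 1: 2.1. Distance in frame 2: 1.5.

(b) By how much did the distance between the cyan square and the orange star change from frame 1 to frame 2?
-3.7

Distance in frame 1: 7.0. Distance in frame 2: 3.3.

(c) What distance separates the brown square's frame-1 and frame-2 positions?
3.0

The brown square moved from (2.6, 6.1) to (5.5, 5.2), a distance of √(2.9² + 0.9²) ≈ 3.0.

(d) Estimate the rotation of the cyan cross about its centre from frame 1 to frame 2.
31° counter-clockwise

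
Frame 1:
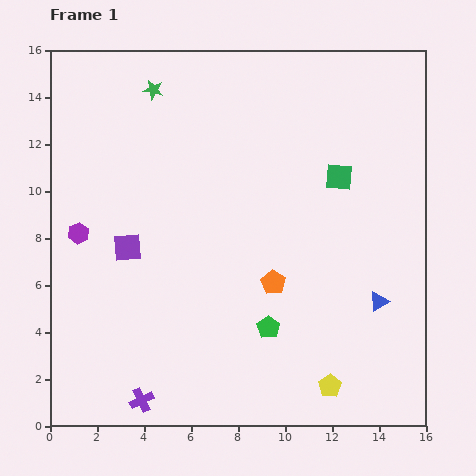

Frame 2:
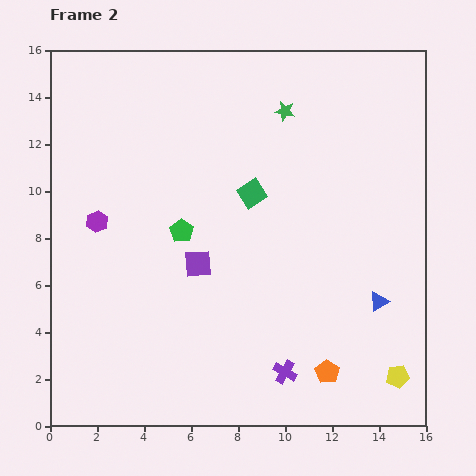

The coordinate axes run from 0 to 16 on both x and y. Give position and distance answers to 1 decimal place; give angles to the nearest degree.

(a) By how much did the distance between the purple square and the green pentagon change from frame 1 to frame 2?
-5.3

Distance in frame 1: 6.9. Distance in frame 2: 1.6.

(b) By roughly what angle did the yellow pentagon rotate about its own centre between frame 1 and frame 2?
25° clockwise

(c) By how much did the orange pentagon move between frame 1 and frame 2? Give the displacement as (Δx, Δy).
(2.3, -3.8)

The orange pentagon was at (9.5, 6.1) in frame 1 and (11.8, 2.3) in frame 2.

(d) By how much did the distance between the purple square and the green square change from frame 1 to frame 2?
-5.7

Distance in frame 1: 9.5. Distance in frame 2: 3.8.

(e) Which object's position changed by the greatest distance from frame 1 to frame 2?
the purple cross

(moved 6.2; next 5.7)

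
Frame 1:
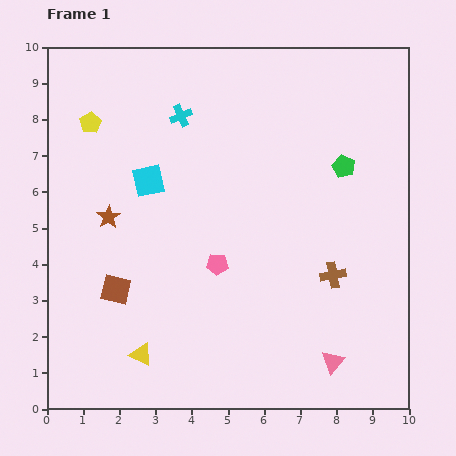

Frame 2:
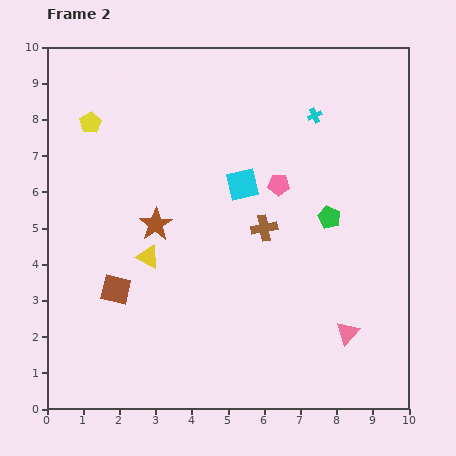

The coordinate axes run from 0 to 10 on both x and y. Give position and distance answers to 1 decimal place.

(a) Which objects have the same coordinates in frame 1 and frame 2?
the brown square, the yellow pentagon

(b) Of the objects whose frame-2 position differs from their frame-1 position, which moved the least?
the pink triangle

(moved 0.9)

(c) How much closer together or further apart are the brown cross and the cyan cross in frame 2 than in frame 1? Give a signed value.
-2.7

Distance in frame 1: 6.1. Distance in frame 2: 3.4.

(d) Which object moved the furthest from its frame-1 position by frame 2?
the cyan cross

(moved 3.7; next 2.8)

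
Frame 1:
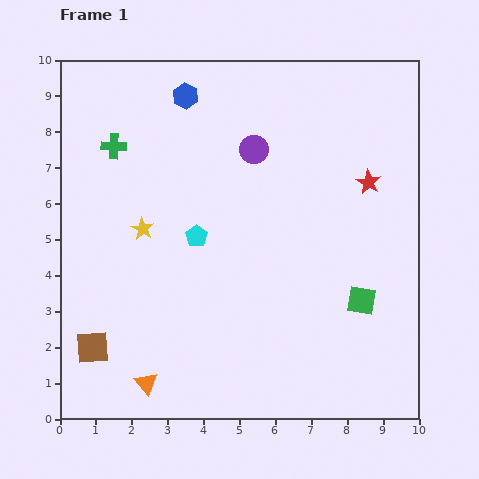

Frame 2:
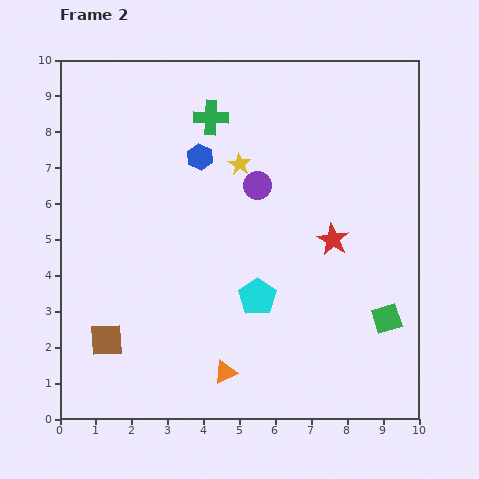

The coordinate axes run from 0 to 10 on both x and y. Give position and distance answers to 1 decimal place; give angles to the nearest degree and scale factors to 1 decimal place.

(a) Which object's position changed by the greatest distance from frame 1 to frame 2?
the yellow star

(moved 3.2; next 2.8)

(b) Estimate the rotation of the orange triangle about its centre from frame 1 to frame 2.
46° clockwise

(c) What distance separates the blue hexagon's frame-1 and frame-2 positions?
1.7

The blue hexagon moved from (3.5, 9.0) to (3.9, 7.3), a distance of √(0.4² + 1.7²) ≈ 1.7.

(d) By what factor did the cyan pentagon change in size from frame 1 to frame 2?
1.7×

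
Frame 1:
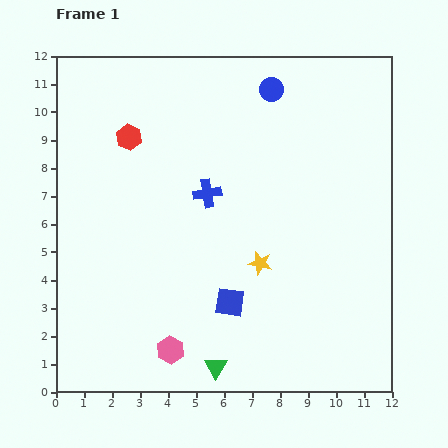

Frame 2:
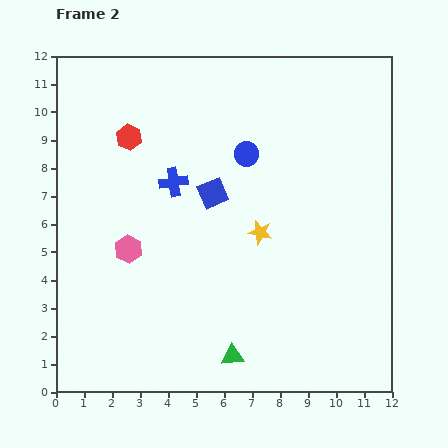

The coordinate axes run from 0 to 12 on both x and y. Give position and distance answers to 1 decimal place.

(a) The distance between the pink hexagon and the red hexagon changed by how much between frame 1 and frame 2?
-3.7

Distance in frame 1: 7.7. Distance in frame 2: 4.0.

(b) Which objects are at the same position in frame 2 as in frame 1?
the red hexagon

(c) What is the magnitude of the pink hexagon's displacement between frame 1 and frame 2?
3.9

The pink hexagon moved from (4.1, 1.5) to (2.6, 5.1), a distance of √(1.5² + 3.6²) ≈ 3.9.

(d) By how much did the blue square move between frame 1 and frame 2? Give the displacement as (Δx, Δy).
(-0.6, 3.9)

The blue square was at (6.2, 3.2) in frame 1 and (5.6, 7.1) in frame 2.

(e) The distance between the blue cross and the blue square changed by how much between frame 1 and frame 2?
-2.5

Distance in frame 1: 4.0. Distance in frame 2: 1.5.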